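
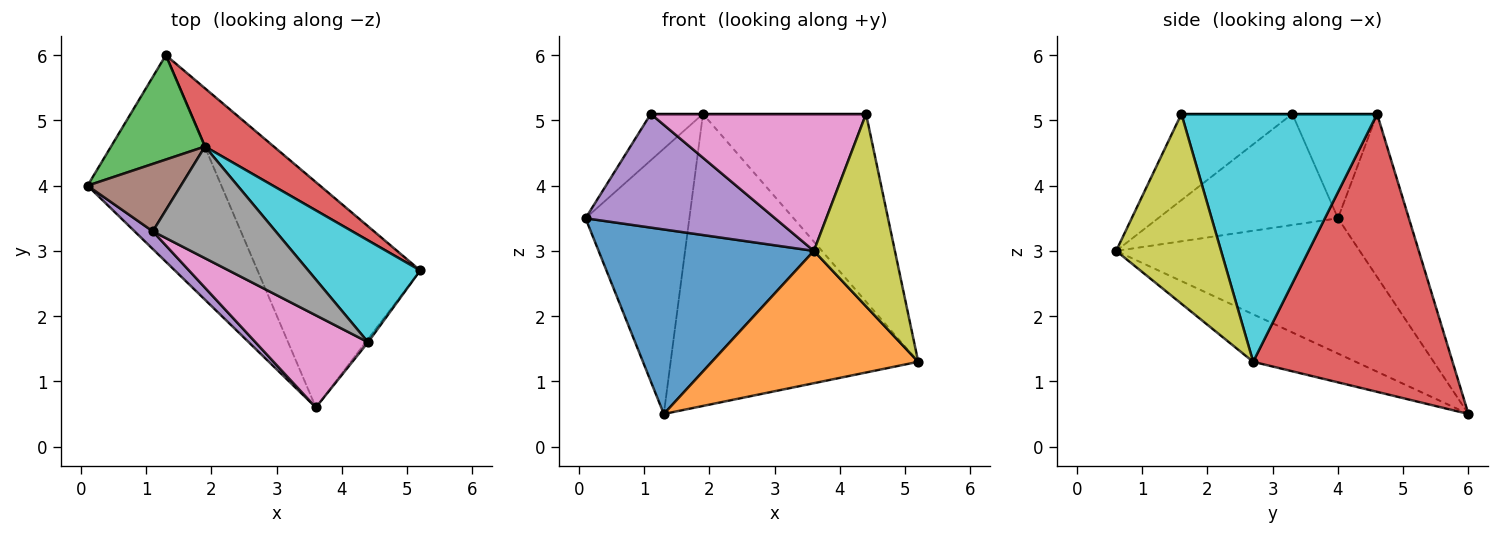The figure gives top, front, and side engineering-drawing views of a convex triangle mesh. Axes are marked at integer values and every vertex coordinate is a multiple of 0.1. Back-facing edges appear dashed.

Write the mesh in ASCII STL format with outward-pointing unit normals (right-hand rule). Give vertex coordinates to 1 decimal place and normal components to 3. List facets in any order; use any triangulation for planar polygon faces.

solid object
 facet normal -0.602 -0.532 -0.595
  outer loop
   vertex 1.3 6.0 0.5
   vertex 3.6 0.6 3.0
   vertex 0.1 4.0 3.5
  endloop
 endfacet
 facet normal -0.244 -0.491 -0.836
  outer loop
   vertex 1.3 6.0 0.5
   vertex 5.2 2.7 1.3
   vertex 3.6 0.6 3.0
  endloop
 endfacet
 facet normal -0.536 0.785 0.309
  outer loop
   vertex 1.3 6.0 0.5
   vertex 0.1 4.0 3.5
   vertex 1.9 4.6 5.1
  endloop
 endfacet
 facet normal 0.620 0.770 0.153
  outer loop
   vertex 1.3 6.0 0.5
   vertex 1.9 4.6 5.1
   vertex 5.2 2.7 1.3
  endloop
 endfacet
 facet normal -0.684 -0.721 0.112
  outer loop
   vertex 1.1 3.3 5.1
   vertex 0.1 4.0 3.5
   vertex 3.6 0.6 3.0
  endloop
 endfacet
 facet normal -0.678 0.417 0.606
  outer loop
   vertex 1.1 3.3 5.1
   vertex 1.9 4.6 5.1
   vertex 0.1 4.0 3.5
  endloop
 endfacet
 facet normal -0.393 -0.763 0.513
  outer loop
   vertex 4.4 1.6 5.1
   vertex 1.1 3.3 5.1
   vertex 3.6 0.6 3.0
  endloop
 endfacet
 facet normal 0.000 0.000 1.000
  outer loop
   vertex 4.4 1.6 5.1
   vertex 1.9 4.6 5.1
   vertex 1.1 3.3 5.1
  endloop
 endfacet
 facet normal 0.791 -0.611 -0.010
  outer loop
   vertex 4.4 1.6 5.1
   vertex 3.6 0.6 3.0
   vertex 5.2 2.7 1.3
  endloop
 endfacet
 facet normal 0.726 0.605 0.328
  outer loop
   vertex 4.4 1.6 5.1
   vertex 5.2 2.7 1.3
   vertex 1.9 4.6 5.1
  endloop
 endfacet
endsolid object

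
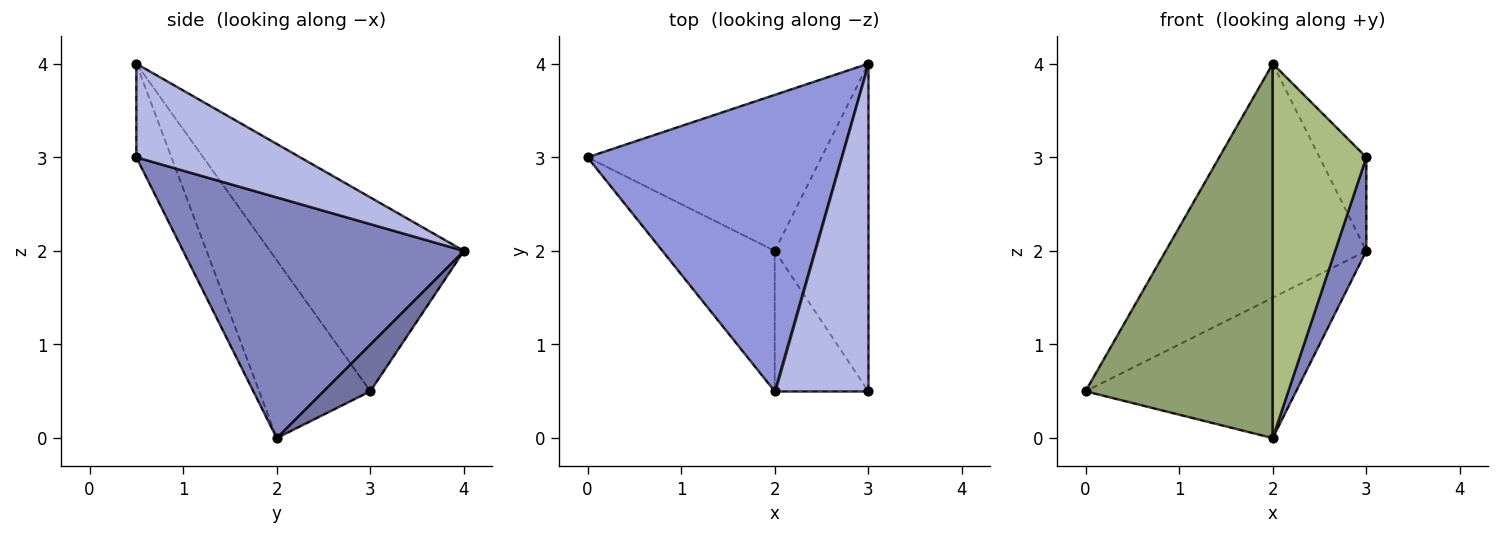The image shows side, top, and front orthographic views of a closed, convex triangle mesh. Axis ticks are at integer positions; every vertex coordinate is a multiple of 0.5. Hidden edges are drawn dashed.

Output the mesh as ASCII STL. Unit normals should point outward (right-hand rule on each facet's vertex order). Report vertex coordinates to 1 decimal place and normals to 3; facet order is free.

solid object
 facet normal 0.147 0.662 -0.735
  outer loop
   vertex 2.0 2.0 0.0
   vertex 0.0 3.0 0.5
   vertex 3.0 4.0 2.0
  endloop
 endfacet
 facet normal 0.927 -0.103 -0.361
  outer loop
   vertex 2.0 2.0 0.0
   vertex 3.0 4.0 2.0
   vertex 3.0 0.5 3.0
  endloop
 endfacet
 facet normal -0.514 0.532 0.673
  outer loop
   vertex 2.0 0.5 4.0
   vertex 3.0 4.0 2.0
   vertex 0.0 3.0 0.5
  endloop
 endfacet
 facet normal 0.693 0.198 0.693
  outer loop
   vertex 2.0 0.5 4.0
   vertex 3.0 0.5 3.0
   vertex 3.0 4.0 2.0
  endloop
 endfacet
 facet normal -0.486 -0.818 -0.307
  outer loop
   vertex 2.0 0.5 4.0
   vertex 0.0 3.0 0.5
   vertex 2.0 2.0 0.0
  endloop
 endfacet
 facet normal -0.331 -0.883 -0.331
  outer loop
   vertex 2.0 0.5 4.0
   vertex 2.0 2.0 0.0
   vertex 3.0 0.5 3.0
  endloop
 endfacet
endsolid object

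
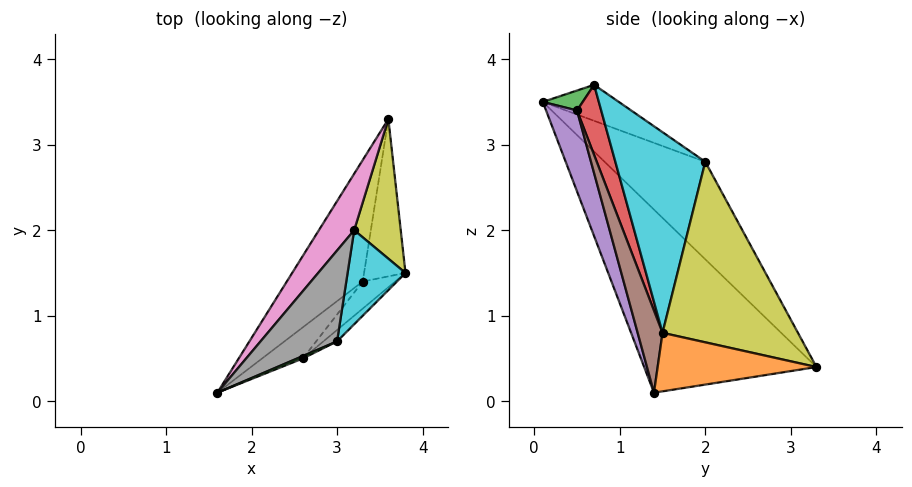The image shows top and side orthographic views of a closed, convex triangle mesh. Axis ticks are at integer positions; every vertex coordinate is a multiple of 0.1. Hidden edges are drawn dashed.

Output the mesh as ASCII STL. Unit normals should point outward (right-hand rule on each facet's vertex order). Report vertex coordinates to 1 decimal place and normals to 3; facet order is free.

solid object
 facet normal -0.905 0.202 -0.375
  outer loop
   vertex 3.3 1.4 0.1
   vertex 1.6 0.1 3.5
   vertex 3.6 3.3 0.4
  endloop
 endfacet
 facet normal 0.816 -0.038 -0.577
  outer loop
   vertex 3.3 1.4 0.1
   vertex 3.6 3.3 0.4
   vertex 3.8 1.5 0.8
  endloop
 endfacet
 facet normal 0.379 -0.919 0.108
  outer loop
   vertex 2.6 0.5 3.4
   vertex 3.0 0.7 3.7
   vertex 1.6 0.1 3.5
  endloop
 endfacet
 facet normal 0.503 -0.859 -0.098
  outer loop
   vertex 2.6 0.5 3.4
   vertex 3.8 1.5 0.8
   vertex 3.0 0.7 3.7
  endloop
 endfacet
 facet normal 0.350 -0.920 -0.177
  outer loop
   vertex 2.6 0.5 3.4
   vertex 1.6 0.1 3.5
   vertex 3.3 1.4 0.1
  endloop
 endfacet
 facet normal 0.404 -0.901 -0.160
  outer loop
   vertex 2.6 0.5 3.4
   vertex 3.3 1.4 0.1
   vertex 3.8 1.5 0.8
  endloop
 endfacet
 facet normal -0.693 0.676 0.251
  outer loop
   vertex 3.2 2.0 2.8
   vertex 3.6 3.3 0.4
   vertex 1.6 0.1 3.5
  endloop
 endfacet
 facet normal -0.350 0.569 0.744
  outer loop
   vertex 3.2 2.0 2.8
   vertex 1.6 0.1 3.5
   vertex 3.0 0.7 3.7
  endloop
 endfacet
 facet normal 0.956 0.161 0.246
  outer loop
   vertex 3.2 2.0 2.8
   vertex 3.8 1.5 0.8
   vertex 3.6 3.3 0.4
  endloop
 endfacet
 facet normal 0.960 0.044 0.277
  outer loop
   vertex 3.2 2.0 2.8
   vertex 3.0 0.7 3.7
   vertex 3.8 1.5 0.8
  endloop
 endfacet
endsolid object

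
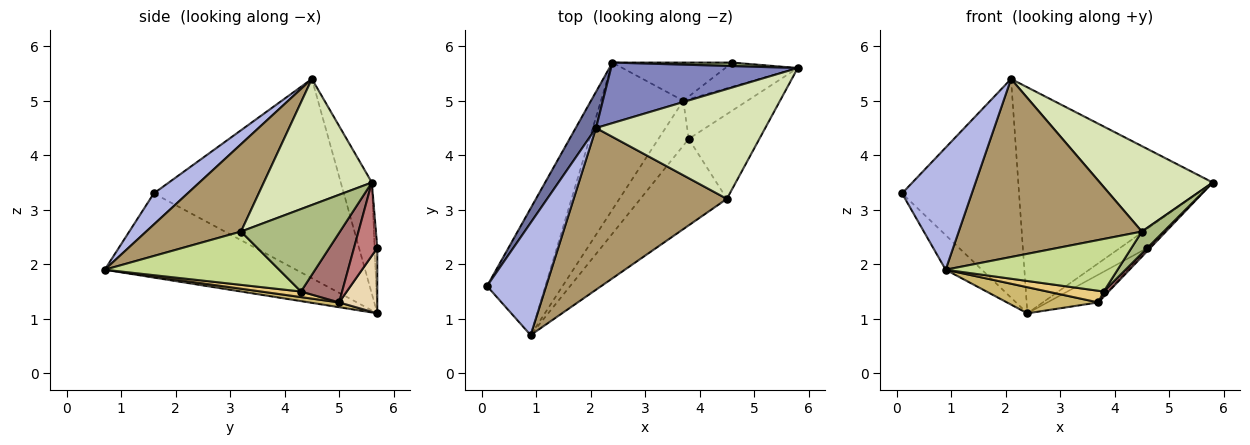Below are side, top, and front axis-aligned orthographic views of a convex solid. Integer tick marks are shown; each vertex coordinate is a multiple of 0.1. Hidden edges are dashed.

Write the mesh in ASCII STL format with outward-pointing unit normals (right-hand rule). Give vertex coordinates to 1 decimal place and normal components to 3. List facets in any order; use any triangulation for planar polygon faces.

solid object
 facet normal -0.848 0.522 0.087
  outer loop
   vertex 2.1 4.5 5.4
   vertex 2.4 5.7 1.1
   vertex 0.1 1.6 3.3
  endloop
 endfacet
 facet normal -0.152 0.955 0.256
  outer loop
   vertex 2.1 4.5 5.4
   vertex 5.8 5.6 3.5
   vertex 2.4 5.7 1.1
  endloop
 endfacet
 facet normal -0.812 0.154 -0.563
  outer loop
   vertex 0.9 0.7 1.9
   vertex 0.1 1.6 3.3
   vertex 2.4 5.7 1.1
  endloop
 endfacet
 facet normal 0.336 -0.693 0.638
  outer loop
   vertex 0.9 0.7 1.9
   vertex 2.1 4.5 5.4
   vertex 0.1 1.6 3.3
  endloop
 endfacet
 facet normal -0.098 0.979 0.179
  outer loop
   vertex 4.6 5.7 2.3
   vertex 2.4 5.7 1.1
   vertex 5.8 5.6 3.5
  endloop
 endfacet
 facet normal 0.749 -0.165 -0.642
  outer loop
   vertex 4.5 3.2 2.6
   vertex 3.8 4.3 1.5
   vertex 5.8 5.6 3.5
  endloop
 endfacet
 facet normal 0.466 -0.459 -0.756
  outer loop
   vertex 4.5 3.2 2.6
   vertex 0.9 0.7 1.9
   vertex 3.8 4.3 1.5
  endloop
 endfacet
 facet normal 0.507 -0.530 0.680
  outer loop
   vertex 4.5 3.2 2.6
   vertex 5.8 5.6 3.5
   vertex 2.1 4.5 5.4
  endloop
 endfacet
 facet normal 0.358 -0.691 0.628
  outer loop
   vertex 4.5 3.2 2.6
   vertex 2.1 4.5 5.4
   vertex 0.9 0.7 1.9
  endloop
 endfacet
 facet normal 0.057 -0.174 -0.983
  outer loop
   vertex 3.7 5.0 1.3
   vertex 0.9 0.7 1.9
   vertex 2.4 5.7 1.1
  endloop
 endfacet
 facet normal 0.175 -0.247 -0.953
  outer loop
   vertex 3.7 5.0 1.3
   vertex 3.8 4.3 1.5
   vertex 0.9 0.7 1.9
  endloop
 endfacet
 facet normal 0.404 0.538 -0.740
  outer loop
   vertex 3.7 5.0 1.3
   vertex 2.4 5.7 1.1
   vertex 4.6 5.7 2.3
  endloop
 endfacet
 facet normal 0.732 -0.088 -0.675
  outer loop
   vertex 3.7 5.0 1.3
   vertex 5.8 5.6 3.5
   vertex 3.8 4.3 1.5
  endloop
 endfacet
 facet normal 0.708 0.090 -0.700
  outer loop
   vertex 3.7 5.0 1.3
   vertex 4.6 5.7 2.3
   vertex 5.8 5.6 3.5
  endloop
 endfacet
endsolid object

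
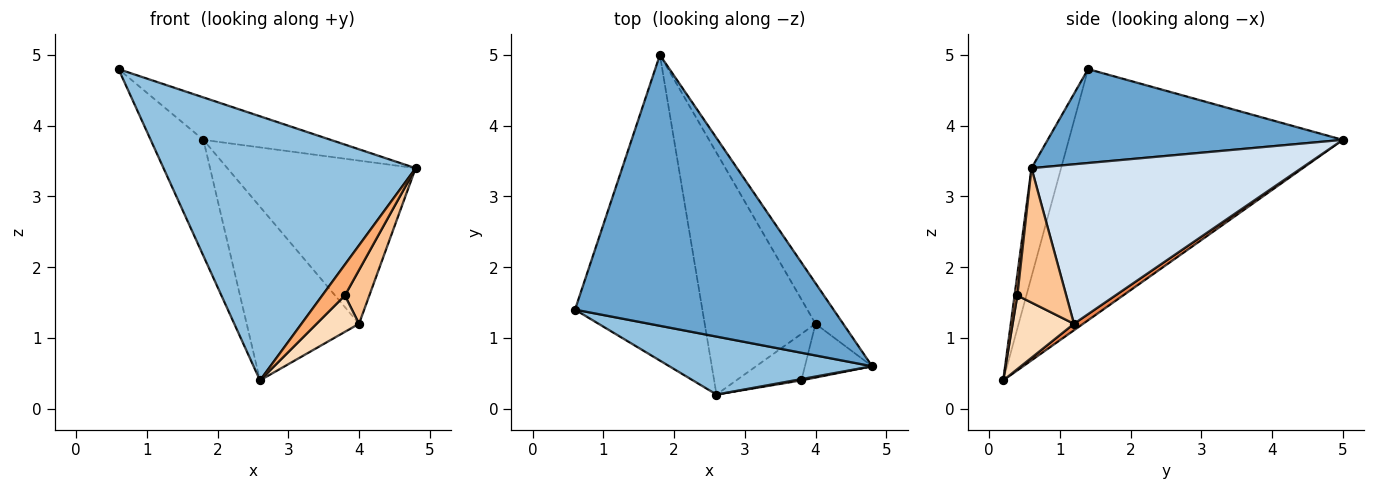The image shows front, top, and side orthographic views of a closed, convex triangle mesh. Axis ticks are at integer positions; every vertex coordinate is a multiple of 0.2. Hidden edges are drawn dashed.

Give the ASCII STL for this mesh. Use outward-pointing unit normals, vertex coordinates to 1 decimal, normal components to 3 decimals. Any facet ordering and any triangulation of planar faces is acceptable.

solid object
 facet normal 0.338 0.146 0.930
  outer loop
   vertex 1.8 5.0 3.8
   vertex 0.6 1.4 4.8
   vertex 4.8 0.6 3.4
  endloop
 endfacet
 facet normal -0.114 -0.970 0.213
  outer loop
   vertex 2.6 0.2 0.4
   vertex 4.8 0.6 3.4
   vertex 0.6 1.4 4.8
  endloop
 endfacet
 facet normal -0.879 0.169 -0.446
  outer loop
   vertex 2.6 0.2 0.4
   vertex 0.6 1.4 4.8
   vertex 1.8 5.0 3.8
  endloop
 endfacet
 facet normal 0.812 0.566 -0.141
  outer loop
   vertex 4.0 1.2 1.2
   vertex 1.8 5.0 3.8
   vertex 4.8 0.6 3.4
  endloop
 endfacet
 facet normal 0.047 0.583 -0.811
  outer loop
   vertex 4.0 1.2 1.2
   vertex 2.6 0.2 0.4
   vertex 1.8 5.0 3.8
  endloop
 endfacet
 facet normal 0.124 -0.991 0.041
  outer loop
   vertex 3.8 0.4 1.6
   vertex 4.8 0.6 3.4
   vertex 2.6 0.2 0.4
  endloop
 endfacet
 facet normal 0.816 -0.408 -0.408
  outer loop
   vertex 3.8 0.4 1.6
   vertex 4.0 1.2 1.2
   vertex 4.8 0.6 3.4
  endloop
 endfacet
 facet normal 0.665 -0.460 -0.588
  outer loop
   vertex 3.8 0.4 1.6
   vertex 2.6 0.2 0.4
   vertex 4.0 1.2 1.2
  endloop
 endfacet
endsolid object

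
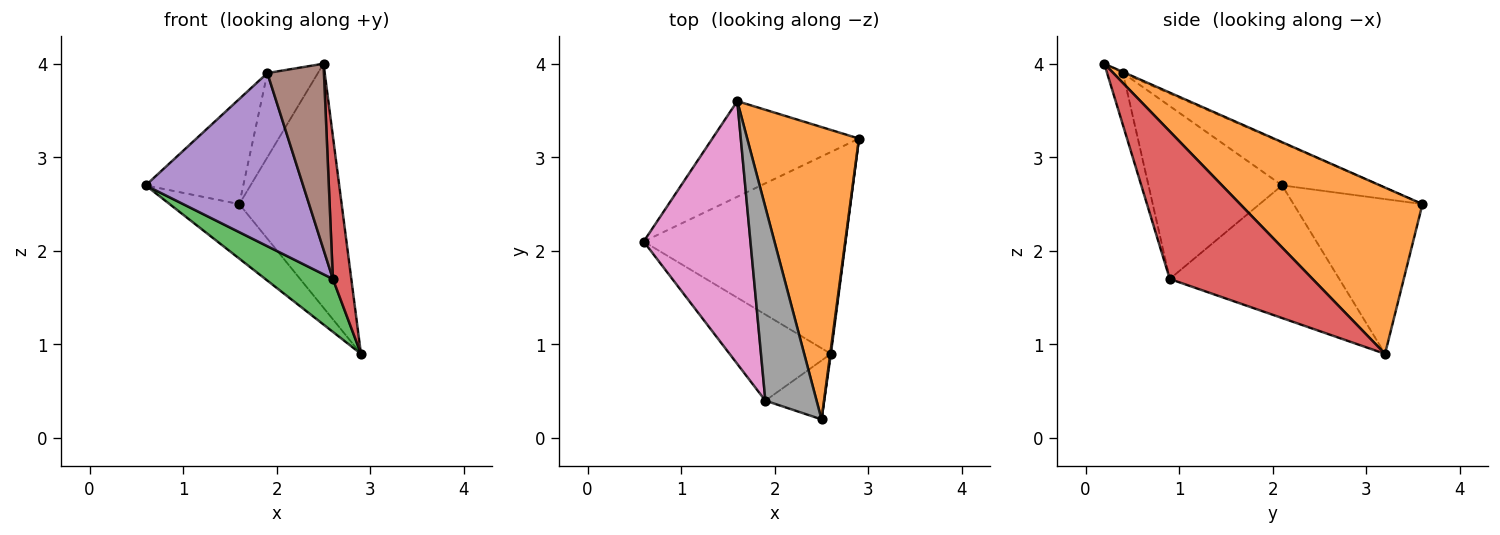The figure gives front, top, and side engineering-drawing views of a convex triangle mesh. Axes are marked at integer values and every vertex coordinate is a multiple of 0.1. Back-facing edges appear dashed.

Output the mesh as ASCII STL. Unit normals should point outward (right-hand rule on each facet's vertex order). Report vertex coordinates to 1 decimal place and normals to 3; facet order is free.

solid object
 facet normal -0.676 0.365 -0.640
  outer loop
   vertex 1.6 3.6 2.5
   vertex 2.9 3.2 0.9
   vertex 0.6 2.1 2.7
  endloop
 endfacet
 facet normal 0.752 0.422 0.506
  outer loop
   vertex 1.6 3.6 2.5
   vertex 2.5 0.2 4.0
   vertex 2.9 3.2 0.9
  endloop
 endfacet
 facet normal -0.537 -0.214 -0.816
  outer loop
   vertex 2.6 0.9 1.7
   vertex 0.6 2.1 2.7
   vertex 2.9 3.2 0.9
  endloop
 endfacet
 facet normal 0.992 -0.128 0.004
  outer loop
   vertex 2.6 0.9 1.7
   vertex 2.9 3.2 0.9
   vertex 2.5 0.2 4.0
  endloop
 endfacet
 facet normal -0.605 -0.713 -0.355
  outer loop
   vertex 1.9 0.4 3.9
   vertex 0.6 2.1 2.7
   vertex 2.6 0.9 1.7
  endloop
 endfacet
 facet normal -0.258 -0.921 -0.292
  outer loop
   vertex 1.9 0.4 3.9
   vertex 2.6 0.9 1.7
   vertex 2.5 0.2 4.0
  endloop
 endfacet
 facet normal -0.348 0.348 0.870
  outer loop
   vertex 1.9 0.4 3.9
   vertex 1.6 3.6 2.5
   vertex 0.6 2.1 2.7
  endloop
 endfacet
 facet normal -0.020 0.399 0.917
  outer loop
   vertex 1.9 0.4 3.9
   vertex 2.5 0.2 4.0
   vertex 1.6 3.6 2.5
  endloop
 endfacet
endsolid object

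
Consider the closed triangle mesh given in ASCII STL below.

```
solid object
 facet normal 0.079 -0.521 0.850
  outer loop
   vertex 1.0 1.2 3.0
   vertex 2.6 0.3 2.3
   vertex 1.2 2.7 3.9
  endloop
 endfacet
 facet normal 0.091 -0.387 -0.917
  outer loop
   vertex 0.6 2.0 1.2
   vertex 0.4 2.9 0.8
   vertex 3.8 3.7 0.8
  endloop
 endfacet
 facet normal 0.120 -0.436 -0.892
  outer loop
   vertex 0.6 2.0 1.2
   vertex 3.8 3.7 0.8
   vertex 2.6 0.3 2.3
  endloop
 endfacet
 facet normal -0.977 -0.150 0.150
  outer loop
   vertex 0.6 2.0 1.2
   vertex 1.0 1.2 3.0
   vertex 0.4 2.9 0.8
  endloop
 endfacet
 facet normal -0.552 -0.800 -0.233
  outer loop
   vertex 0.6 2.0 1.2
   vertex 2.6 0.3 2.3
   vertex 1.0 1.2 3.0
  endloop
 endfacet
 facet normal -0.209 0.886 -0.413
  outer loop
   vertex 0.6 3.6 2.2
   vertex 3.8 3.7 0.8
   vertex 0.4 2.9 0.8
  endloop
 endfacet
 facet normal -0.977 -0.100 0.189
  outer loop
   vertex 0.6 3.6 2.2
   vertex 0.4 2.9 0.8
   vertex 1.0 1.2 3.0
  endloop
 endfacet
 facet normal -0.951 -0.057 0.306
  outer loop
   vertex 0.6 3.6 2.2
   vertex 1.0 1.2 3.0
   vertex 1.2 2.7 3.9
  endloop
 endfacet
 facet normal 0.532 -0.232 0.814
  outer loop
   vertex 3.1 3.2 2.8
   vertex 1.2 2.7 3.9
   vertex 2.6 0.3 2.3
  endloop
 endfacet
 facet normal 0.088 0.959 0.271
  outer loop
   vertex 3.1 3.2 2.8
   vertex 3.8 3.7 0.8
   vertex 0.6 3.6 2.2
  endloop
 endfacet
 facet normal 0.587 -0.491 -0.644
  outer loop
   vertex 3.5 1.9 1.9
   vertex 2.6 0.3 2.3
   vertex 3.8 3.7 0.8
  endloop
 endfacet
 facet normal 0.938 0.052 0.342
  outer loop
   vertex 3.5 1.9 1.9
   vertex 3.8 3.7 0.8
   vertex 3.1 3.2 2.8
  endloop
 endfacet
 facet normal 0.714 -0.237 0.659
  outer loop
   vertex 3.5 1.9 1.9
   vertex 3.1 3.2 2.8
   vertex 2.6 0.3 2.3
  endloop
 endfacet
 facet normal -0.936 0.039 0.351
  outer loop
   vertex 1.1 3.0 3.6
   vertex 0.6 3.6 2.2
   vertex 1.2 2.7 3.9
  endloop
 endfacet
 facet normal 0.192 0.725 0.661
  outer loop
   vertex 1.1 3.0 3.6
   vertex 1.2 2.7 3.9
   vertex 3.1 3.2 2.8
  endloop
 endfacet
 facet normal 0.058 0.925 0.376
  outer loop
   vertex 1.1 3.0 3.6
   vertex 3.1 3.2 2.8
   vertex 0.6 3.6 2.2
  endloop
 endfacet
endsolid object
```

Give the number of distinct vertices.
10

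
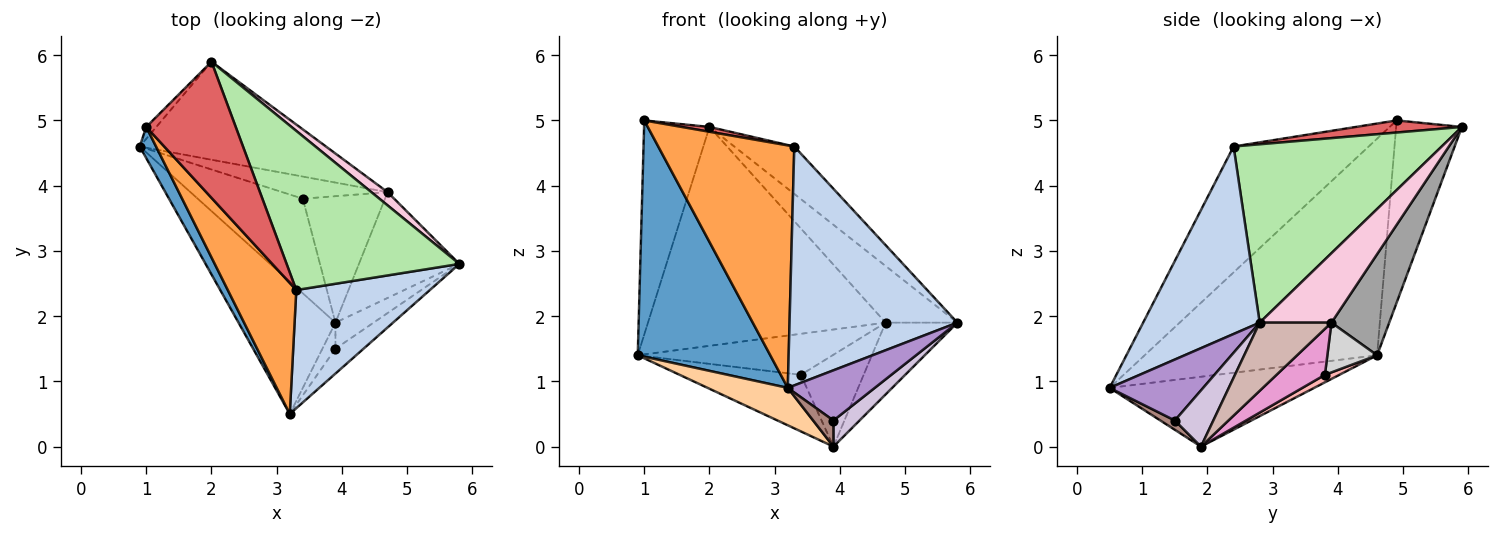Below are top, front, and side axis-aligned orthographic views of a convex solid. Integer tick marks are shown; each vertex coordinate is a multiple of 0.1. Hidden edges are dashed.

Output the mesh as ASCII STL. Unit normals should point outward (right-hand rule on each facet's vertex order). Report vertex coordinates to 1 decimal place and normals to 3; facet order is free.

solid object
 facet normal -0.867 -0.494 0.065
  outer loop
   vertex 1.0 4.9 5.0
   vertex 0.9 4.6 1.4
   vertex 3.2 0.5 0.9
  endloop
 endfacet
 facet normal 0.528 -0.761 0.376
  outer loop
   vertex 3.3 2.4 4.6
   vertex 3.2 0.5 0.9
   vertex 5.8 2.8 1.9
  endloop
 endfacet
 facet normal -0.658 -0.663 0.358
  outer loop
   vertex 3.3 2.4 4.6
   vertex 1.0 4.9 5.0
   vertex 3.2 0.5 0.9
  endloop
 endfacet
 facet normal -0.570 -0.223 -0.791
  outer loop
   vertex 3.9 1.9 0.0
   vertex 3.2 0.5 0.9
   vertex 0.9 4.6 1.4
  endloop
 endfacet
 facet normal -0.709 0.705 -0.039
  outer loop
   vertex 2.0 5.9 4.9
   vertex 0.9 4.6 1.4
   vertex 1.0 4.9 5.0
  endloop
 endfacet
 facet normal 0.703 0.203 0.681
  outer loop
   vertex 2.0 5.9 4.9
   vertex 3.3 2.4 4.6
   vertex 5.8 2.8 1.9
  endloop
 endfacet
 facet normal 0.134 -0.035 0.990
  outer loop
   vertex 2.0 5.9 4.9
   vertex 1.0 4.9 5.0
   vertex 3.3 2.4 4.6
  endloop
 endfacet
 facet normal 0.061 0.512 -0.857
  outer loop
   vertex 3.4 3.8 1.1
   vertex 3.9 1.9 0.0
   vertex 0.9 4.6 1.4
  endloop
 endfacet
 facet normal 0.694 -0.645 -0.319
  outer loop
   vertex 3.9 1.5 0.4
   vertex 5.8 2.8 1.9
   vertex 3.2 0.5 0.9
  endloop
 endfacet
 facet normal 0.722 -0.490 -0.490
  outer loop
   vertex 3.9 1.5 0.4
   vertex 3.9 1.9 0.0
   vertex 5.8 2.8 1.9
  endloop
 endfacet
 facet normal 0.451 -0.631 -0.631
  outer loop
   vertex 3.9 1.5 0.4
   vertex 3.2 0.5 0.9
   vertex 3.9 1.9 0.0
  endloop
 endfacet
 facet normal 0.490 0.490 -0.722
  outer loop
   vertex 4.7 3.9 1.9
   vertex 5.8 2.8 1.9
   vertex 3.9 1.9 0.0
  endloop
 endfacet
 facet normal 0.412 0.535 -0.737
  outer loop
   vertex 4.7 3.9 1.9
   vertex 3.9 1.9 0.0
   vertex 3.4 3.8 1.1
  endloop
 endfacet
 facet normal 0.698 0.698 0.163
  outer loop
   vertex 4.7 3.9 1.9
   vertex 2.0 5.9 4.9
   vertex 5.8 2.8 1.9
  endloop
 endfacet
 facet normal 0.217 0.891 -0.399
  outer loop
   vertex 4.7 3.9 1.9
   vertex 0.9 4.6 1.4
   vertex 2.0 5.9 4.9
  endloop
 endfacet
 facet normal 0.219 0.859 -0.463
  outer loop
   vertex 4.7 3.9 1.9
   vertex 3.4 3.8 1.1
   vertex 0.9 4.6 1.4
  endloop
 endfacet
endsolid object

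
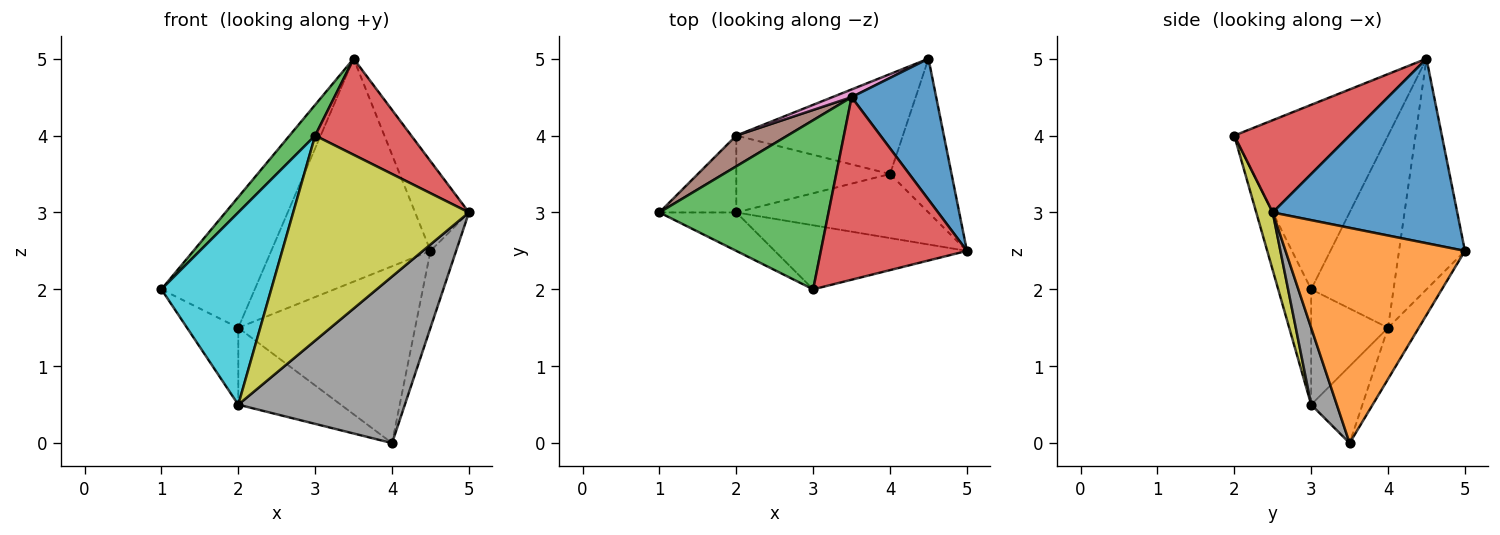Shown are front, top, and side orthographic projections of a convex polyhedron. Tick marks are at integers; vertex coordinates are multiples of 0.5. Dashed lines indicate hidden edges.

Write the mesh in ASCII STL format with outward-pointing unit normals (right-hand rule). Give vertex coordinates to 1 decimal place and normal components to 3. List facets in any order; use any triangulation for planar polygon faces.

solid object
 facet normal 0.879 0.256 0.403
  outer loop
   vertex 3.5 4.5 5.0
   vertex 5.0 2.5 3.0
   vertex 4.5 5.0 2.5
  endloop
 endfacet
 facet normal 0.953 0.136 -0.272
  outer loop
   vertex 4.0 3.5 0.0
   vertex 4.5 5.0 2.5
   vertex 5.0 2.5 3.0
  endloop
 endfacet
 facet normal -0.732 -0.122 0.671
  outer loop
   vertex 3.0 2.0 4.0
   vertex 3.5 4.5 5.0
   vertex 1.0 3.0 2.0
  endloop
 endfacet
 facet normal 0.488 -0.407 0.772
  outer loop
   vertex 3.0 2.0 4.0
   vertex 5.0 2.5 3.0
   vertex 3.5 4.5 5.0
  endloop
 endfacet
 facet normal -0.150 0.861 -0.487
  outer loop
   vertex 2.0 4.0 1.5
   vertex 4.5 5.0 2.5
   vertex 4.0 3.5 0.0
  endloop
 endfacet
 facet normal -0.652 0.738 0.174
  outer loop
   vertex 2.0 4.0 1.5
   vertex 1.0 3.0 2.0
   vertex 3.5 4.5 5.0
  endloop
 endfacet
 facet normal -0.382 0.924 0.032
  outer loop
   vertex 2.0 4.0 1.5
   vertex 3.5 4.5 5.0
   vertex 4.5 5.0 2.5
  endloop
 endfacet
 facet normal 0.142 -0.924 -0.355
  outer loop
   vertex 2.0 3.0 0.5
   vertex 4.0 3.5 0.0
   vertex 5.0 2.5 3.0
  endloop
 endfacet
 facet normal 0.089 -0.951 -0.297
  outer loop
   vertex 2.0 3.0 0.5
   vertex 5.0 2.5 3.0
   vertex 3.0 2.0 4.0
  endloop
 endfacet
 facet normal -0.282 -0.941 -0.188
  outer loop
   vertex 2.0 3.0 0.5
   vertex 3.0 2.0 4.0
   vertex 1.0 3.0 2.0
  endloop
 endfacet
 facet normal -0.728 0.485 -0.485
  outer loop
   vertex 2.0 3.0 0.5
   vertex 1.0 3.0 2.0
   vertex 2.0 4.0 1.5
  endloop
 endfacet
 facet normal -0.333 0.667 -0.667
  outer loop
   vertex 2.0 3.0 0.5
   vertex 2.0 4.0 1.5
   vertex 4.0 3.5 0.0
  endloop
 endfacet
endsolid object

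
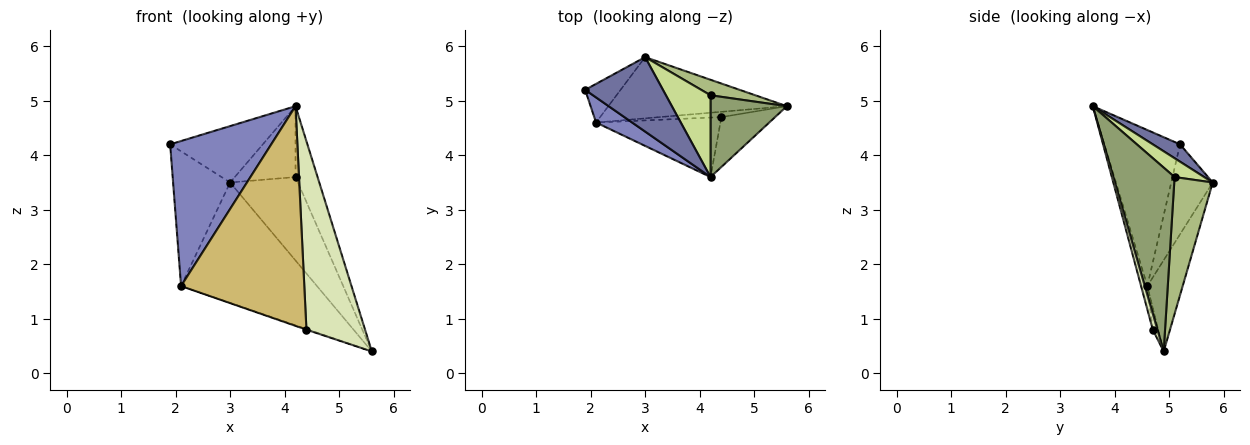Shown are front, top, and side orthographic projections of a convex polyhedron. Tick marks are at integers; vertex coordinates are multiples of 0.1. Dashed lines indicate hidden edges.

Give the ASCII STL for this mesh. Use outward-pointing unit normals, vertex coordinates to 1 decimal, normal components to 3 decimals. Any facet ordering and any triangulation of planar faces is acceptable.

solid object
 facet normal 0.175 0.595 0.785
  outer loop
   vertex 3.0 5.8 3.5
   vertex 1.9 5.2 4.2
   vertex 4.2 3.6 4.9
  endloop
 endfacet
 facet normal -0.593 -0.793 0.137
  outer loop
   vertex 2.1 4.6 1.6
   vertex 4.2 3.6 4.9
   vertex 1.9 5.2 4.2
  endloop
 endfacet
 facet normal -0.573 0.788 -0.226
  outer loop
   vertex 2.1 4.6 1.6
   vertex 1.9 5.2 4.2
   vertex 3.0 5.8 3.5
  endloop
 endfacet
 facet normal -0.226 0.868 -0.441
  outer loop
   vertex 2.1 4.6 1.6
   vertex 3.0 5.8 3.5
   vertex 5.6 4.9 0.4
  endloop
 endfacet
 facet normal 0.877 0.315 0.364
  outer loop
   vertex 4.2 5.1 3.6
   vertex 4.2 3.6 4.9
   vertex 5.6 4.9 0.4
  endloop
 endfacet
 facet normal 0.487 0.858 0.160
  outer loop
   vertex 4.2 5.1 3.6
   vertex 5.6 4.9 0.4
   vertex 3.0 5.8 3.5
  endloop
 endfacet
 facet normal 0.304 0.624 0.720
  outer loop
   vertex 4.2 5.1 3.6
   vertex 3.0 5.8 3.5
   vertex 4.2 3.6 4.9
  endloop
 endfacet
 facet normal 0.076 -0.964 -0.255
  outer loop
   vertex 4.4 4.7 0.8
   vertex 5.6 4.9 0.4
   vertex 4.2 3.6 4.9
  endloop
 endfacet
 facet normal -0.331 0.110 -0.937
  outer loop
   vertex 4.4 4.7 0.8
   vertex 2.1 4.6 1.6
   vertex 5.6 4.9 0.4
  endloop
 endfacet
 facet normal -0.049 -0.964 -0.261
  outer loop
   vertex 4.4 4.7 0.8
   vertex 4.2 3.6 4.9
   vertex 2.1 4.6 1.6
  endloop
 endfacet
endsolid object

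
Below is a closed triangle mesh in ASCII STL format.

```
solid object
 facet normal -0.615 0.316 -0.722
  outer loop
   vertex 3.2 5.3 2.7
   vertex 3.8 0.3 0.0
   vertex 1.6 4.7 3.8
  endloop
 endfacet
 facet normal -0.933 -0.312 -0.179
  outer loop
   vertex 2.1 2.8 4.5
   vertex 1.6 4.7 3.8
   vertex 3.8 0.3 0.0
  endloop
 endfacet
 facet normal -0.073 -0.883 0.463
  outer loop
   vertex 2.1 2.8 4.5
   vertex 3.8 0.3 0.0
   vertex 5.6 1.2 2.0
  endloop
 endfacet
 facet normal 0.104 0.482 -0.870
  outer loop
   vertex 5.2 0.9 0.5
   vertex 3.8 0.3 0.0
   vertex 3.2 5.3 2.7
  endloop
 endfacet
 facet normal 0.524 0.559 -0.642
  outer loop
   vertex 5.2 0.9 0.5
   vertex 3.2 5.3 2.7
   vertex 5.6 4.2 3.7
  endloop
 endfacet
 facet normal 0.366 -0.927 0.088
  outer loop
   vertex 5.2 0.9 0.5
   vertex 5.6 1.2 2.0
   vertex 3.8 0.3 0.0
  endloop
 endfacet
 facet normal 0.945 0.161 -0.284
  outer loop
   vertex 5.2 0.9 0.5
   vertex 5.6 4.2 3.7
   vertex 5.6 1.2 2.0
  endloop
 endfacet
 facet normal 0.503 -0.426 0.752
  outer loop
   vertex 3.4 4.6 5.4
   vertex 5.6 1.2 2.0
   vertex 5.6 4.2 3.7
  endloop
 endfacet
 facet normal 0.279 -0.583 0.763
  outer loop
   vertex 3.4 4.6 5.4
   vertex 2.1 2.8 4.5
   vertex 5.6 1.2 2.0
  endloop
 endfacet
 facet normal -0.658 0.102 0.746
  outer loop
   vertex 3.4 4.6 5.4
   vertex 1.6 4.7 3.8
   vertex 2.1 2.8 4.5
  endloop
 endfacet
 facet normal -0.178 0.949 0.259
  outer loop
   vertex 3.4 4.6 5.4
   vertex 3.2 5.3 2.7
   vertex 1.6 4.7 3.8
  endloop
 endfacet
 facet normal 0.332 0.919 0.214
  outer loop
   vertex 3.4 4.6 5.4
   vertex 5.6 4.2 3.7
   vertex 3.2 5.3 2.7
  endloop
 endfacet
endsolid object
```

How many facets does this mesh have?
12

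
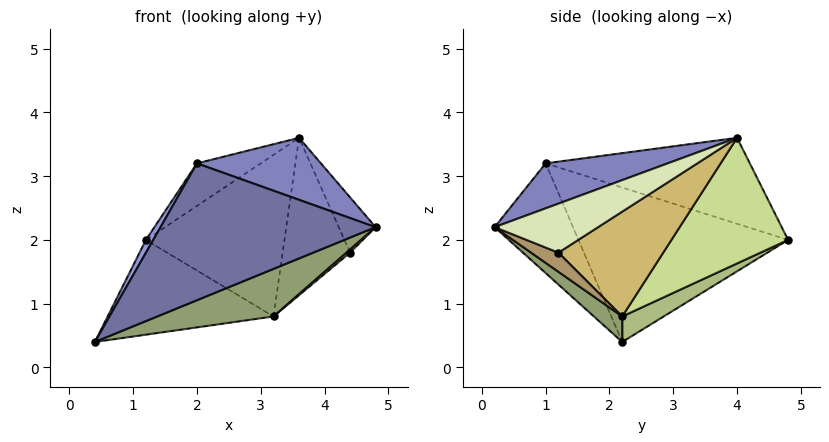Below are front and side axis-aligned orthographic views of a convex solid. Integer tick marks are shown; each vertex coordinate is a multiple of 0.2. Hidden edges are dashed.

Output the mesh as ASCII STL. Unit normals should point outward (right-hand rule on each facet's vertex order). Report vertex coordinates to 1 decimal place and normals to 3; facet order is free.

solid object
 facet normal -0.335 -0.920 -0.203
  outer loop
   vertex 2.0 1.0 3.2
   vertex 0.4 2.2 0.4
   vertex 4.8 0.2 2.2
  endloop
 endfacet
 facet normal 0.258 -0.261 0.930
  outer loop
   vertex 2.0 1.0 3.2
   vertex 4.8 0.2 2.2
   vertex 3.6 4.0 3.6
  endloop
 endfacet
 facet normal -0.873 -0.030 0.486
  outer loop
   vertex 2.0 1.0 3.2
   vertex 1.2 4.8 2.0
   vertex 0.4 2.2 0.4
  endloop
 endfacet
 facet normal -0.510 0.159 0.845
  outer loop
   vertex 2.0 1.0 3.2
   vertex 3.6 4.0 3.6
   vertex 1.2 4.8 2.0
  endloop
 endfacet
 facet normal 0.122 -0.502 -0.856
  outer loop
   vertex 3.2 2.2 0.8
   vertex 4.8 0.2 2.2
   vertex 0.4 2.2 0.4
  endloop
 endfacet
 facet normal 0.123 0.492 -0.862
  outer loop
   vertex 3.2 2.2 0.8
   vertex 0.4 2.2 0.4
   vertex 1.2 4.8 2.0
  endloop
 endfacet
 facet normal 0.556 0.661 -0.504
  outer loop
   vertex 3.2 2.2 0.8
   vertex 1.2 4.8 2.0
   vertex 3.6 4.0 3.6
  endloop
 endfacet
 facet normal 0.937 0.334 -0.103
  outer loop
   vertex 4.4 1.2 1.8
   vertex 3.6 4.0 3.6
   vertex 4.8 0.2 2.2
  endloop
 endfacet
 facet normal 0.598 -0.080 -0.797
  outer loop
   vertex 4.4 1.2 1.8
   vertex 4.8 0.2 2.2
   vertex 3.2 2.2 0.8
  endloop
 endfacet
 facet normal 0.762 0.490 -0.424
  outer loop
   vertex 4.4 1.2 1.8
   vertex 3.2 2.2 0.8
   vertex 3.6 4.0 3.6
  endloop
 endfacet
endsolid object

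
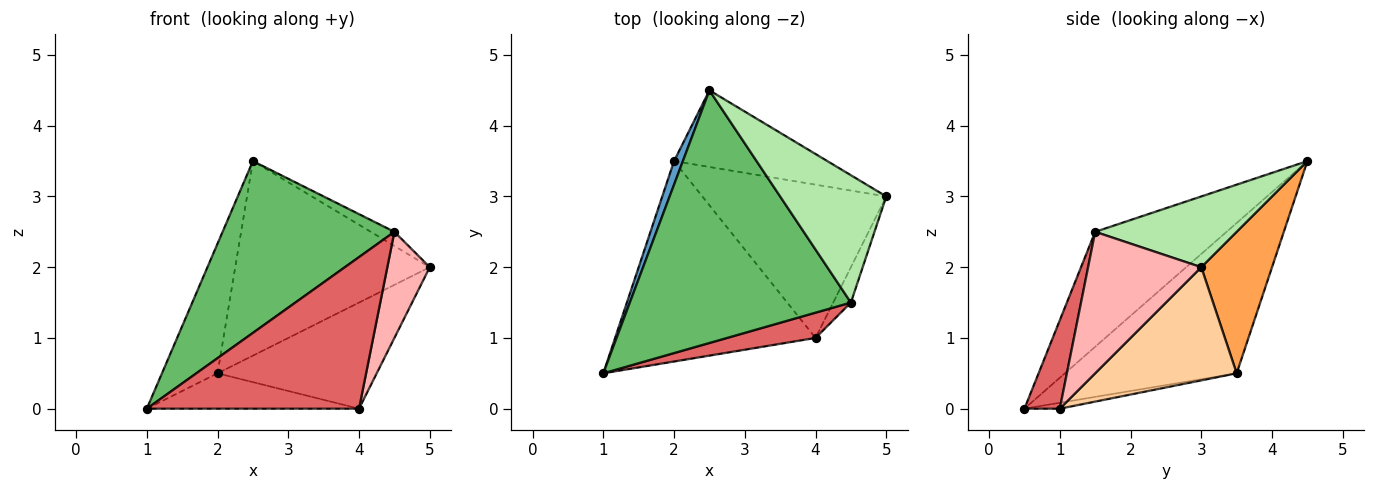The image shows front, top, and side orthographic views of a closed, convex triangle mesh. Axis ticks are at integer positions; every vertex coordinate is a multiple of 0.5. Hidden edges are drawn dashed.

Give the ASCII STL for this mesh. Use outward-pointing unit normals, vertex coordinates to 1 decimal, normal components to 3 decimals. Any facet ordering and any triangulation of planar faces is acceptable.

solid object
 facet normal -0.950 0.307 0.056
  outer loop
   vertex 2.0 3.5 0.5
   vertex 1.0 0.5 0.0
   vertex 2.5 4.5 3.5
  endloop
 endfacet
 facet normal -0.029 0.174 -0.984
  outer loop
   vertex 2.0 3.5 0.5
   vertex 4.0 1.0 0.0
   vertex 1.0 0.5 0.0
  endloop
 endfacet
 facet normal 0.320 0.881 -0.347
  outer loop
   vertex 2.0 3.5 0.5
   vertex 2.5 4.5 3.5
   vertex 5.0 3.0 2.0
  endloop
 endfacet
 facet normal 0.451 0.508 -0.734
  outer loop
   vertex 2.0 3.5 0.5
   vertex 5.0 3.0 2.0
   vertex 4.0 1.0 0.0
  endloop
 endfacet
 facet normal -0.395 -0.517 0.760
  outer loop
   vertex 4.5 1.5 2.5
   vertex 2.5 4.5 3.5
   vertex 1.0 0.5 0.0
  endloop
 endfacet
 facet normal 0.552 0.092 0.829
  outer loop
   vertex 4.5 1.5 2.5
   vertex 5.0 3.0 2.0
   vertex 2.5 4.5 3.5
  endloop
 endfacet
 facet normal 0.162 -0.973 0.162
  outer loop
   vertex 4.5 1.5 2.5
   vertex 1.0 0.5 0.0
   vertex 4.0 1.0 0.0
  endloop
 endfacet
 facet normal 0.930 -0.349 -0.116
  outer loop
   vertex 4.5 1.5 2.5
   vertex 4.0 1.0 0.0
   vertex 5.0 3.0 2.0
  endloop
 endfacet
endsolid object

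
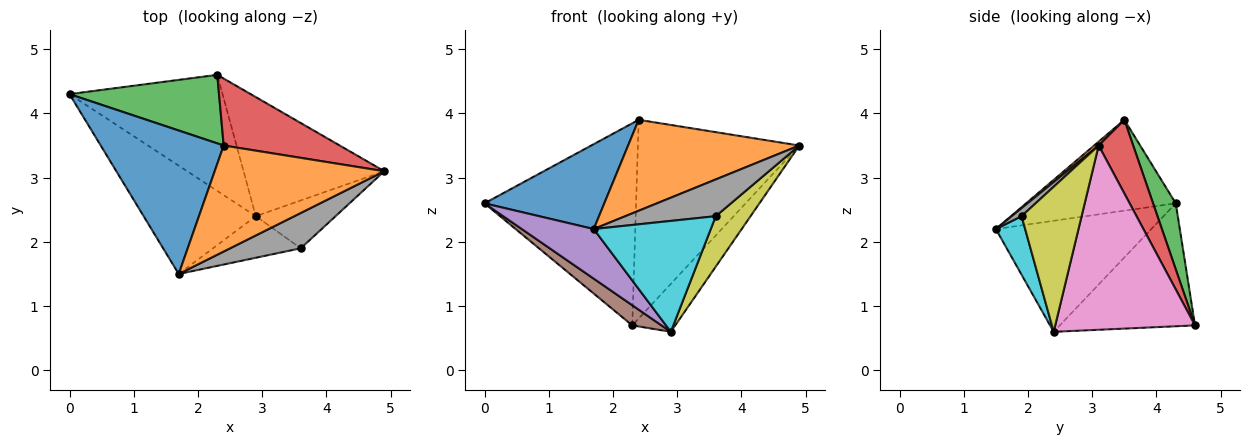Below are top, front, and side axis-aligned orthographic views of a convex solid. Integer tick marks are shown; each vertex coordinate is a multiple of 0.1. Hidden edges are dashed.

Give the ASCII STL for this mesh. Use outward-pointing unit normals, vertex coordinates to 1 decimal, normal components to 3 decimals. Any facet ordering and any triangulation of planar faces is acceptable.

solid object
 facet normal -0.537 -0.430 0.726
  outer loop
   vertex 2.4 3.5 3.9
   vertex 0.0 4.3 2.6
   vertex 1.7 1.5 2.2
  endloop
 endfacet
 facet normal 0.017 -0.651 0.759
  outer loop
   vertex 2.4 3.5 3.9
   vertex 1.7 1.5 2.2
   vertex 4.9 3.1 3.5
  endloop
 endfacet
 facet normal 0.140 0.938 0.318
  outer loop
   vertex 2.4 3.5 3.9
   vertex 2.3 4.6 0.7
   vertex 0.0 4.3 2.6
  endloop
 endfacet
 facet normal 0.199 0.929 0.313
  outer loop
   vertex 2.4 3.5 3.9
   vertex 4.9 3.1 3.5
   vertex 2.3 4.6 0.7
  endloop
 endfacet
 facet normal -0.669 -0.310 -0.676
  outer loop
   vertex 2.9 2.4 0.6
   vertex 1.7 1.5 2.2
   vertex 0.0 4.3 2.6
  endloop
 endfacet
 facet normal -0.621 -0.134 -0.773
  outer loop
   vertex 2.9 2.4 0.6
   vertex 0.0 4.3 2.6
   vertex 2.3 4.6 0.7
  endloop
 endfacet
 facet normal 0.772 0.237 -0.590
  outer loop
   vertex 2.9 2.4 0.6
   vertex 2.3 4.6 0.7
   vertex 4.9 3.1 3.5
  endloop
 endfacet
 facet normal 0.079 -0.719 0.691
  outer loop
   vertex 3.6 1.9 2.4
   vertex 4.9 3.1 3.5
   vertex 1.7 1.5 2.2
  endloop
 endfacet
 facet normal 0.781 -0.453 -0.430
  outer loop
   vertex 3.6 1.9 2.4
   vertex 2.9 2.4 0.6
   vertex 4.9 3.1 3.5
  endloop
 endfacet
 facet normal 0.228 -0.912 -0.342
  outer loop
   vertex 3.6 1.9 2.4
   vertex 1.7 1.5 2.2
   vertex 2.9 2.4 0.6
  endloop
 endfacet
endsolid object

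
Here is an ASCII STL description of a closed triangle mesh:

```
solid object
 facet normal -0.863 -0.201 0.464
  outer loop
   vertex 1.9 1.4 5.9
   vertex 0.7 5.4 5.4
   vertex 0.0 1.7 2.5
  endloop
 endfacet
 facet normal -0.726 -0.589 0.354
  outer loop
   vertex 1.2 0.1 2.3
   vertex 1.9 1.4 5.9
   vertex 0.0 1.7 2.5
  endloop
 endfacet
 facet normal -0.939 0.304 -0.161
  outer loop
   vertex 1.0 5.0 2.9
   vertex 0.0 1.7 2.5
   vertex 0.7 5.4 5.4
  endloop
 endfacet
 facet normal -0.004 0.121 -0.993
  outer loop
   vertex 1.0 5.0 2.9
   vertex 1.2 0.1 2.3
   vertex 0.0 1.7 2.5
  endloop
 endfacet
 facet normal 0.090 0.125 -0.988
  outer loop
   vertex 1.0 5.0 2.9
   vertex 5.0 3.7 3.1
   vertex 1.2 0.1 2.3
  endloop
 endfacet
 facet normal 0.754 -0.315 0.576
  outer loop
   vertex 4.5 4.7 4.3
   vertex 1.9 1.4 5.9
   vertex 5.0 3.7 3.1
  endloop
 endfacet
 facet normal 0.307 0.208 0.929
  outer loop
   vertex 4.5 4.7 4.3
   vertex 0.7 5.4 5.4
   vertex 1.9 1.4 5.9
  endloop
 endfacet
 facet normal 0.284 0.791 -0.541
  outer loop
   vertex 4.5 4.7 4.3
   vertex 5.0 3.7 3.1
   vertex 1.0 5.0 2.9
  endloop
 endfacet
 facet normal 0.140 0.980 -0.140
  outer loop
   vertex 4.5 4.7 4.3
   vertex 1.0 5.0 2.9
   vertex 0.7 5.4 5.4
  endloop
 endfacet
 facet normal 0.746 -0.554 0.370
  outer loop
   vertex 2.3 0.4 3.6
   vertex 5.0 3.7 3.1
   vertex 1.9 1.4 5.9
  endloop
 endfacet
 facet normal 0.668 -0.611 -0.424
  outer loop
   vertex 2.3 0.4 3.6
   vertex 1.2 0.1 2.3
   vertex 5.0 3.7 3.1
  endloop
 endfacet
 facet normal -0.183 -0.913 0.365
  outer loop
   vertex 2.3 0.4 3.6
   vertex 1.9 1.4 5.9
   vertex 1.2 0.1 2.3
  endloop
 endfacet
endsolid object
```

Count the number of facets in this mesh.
12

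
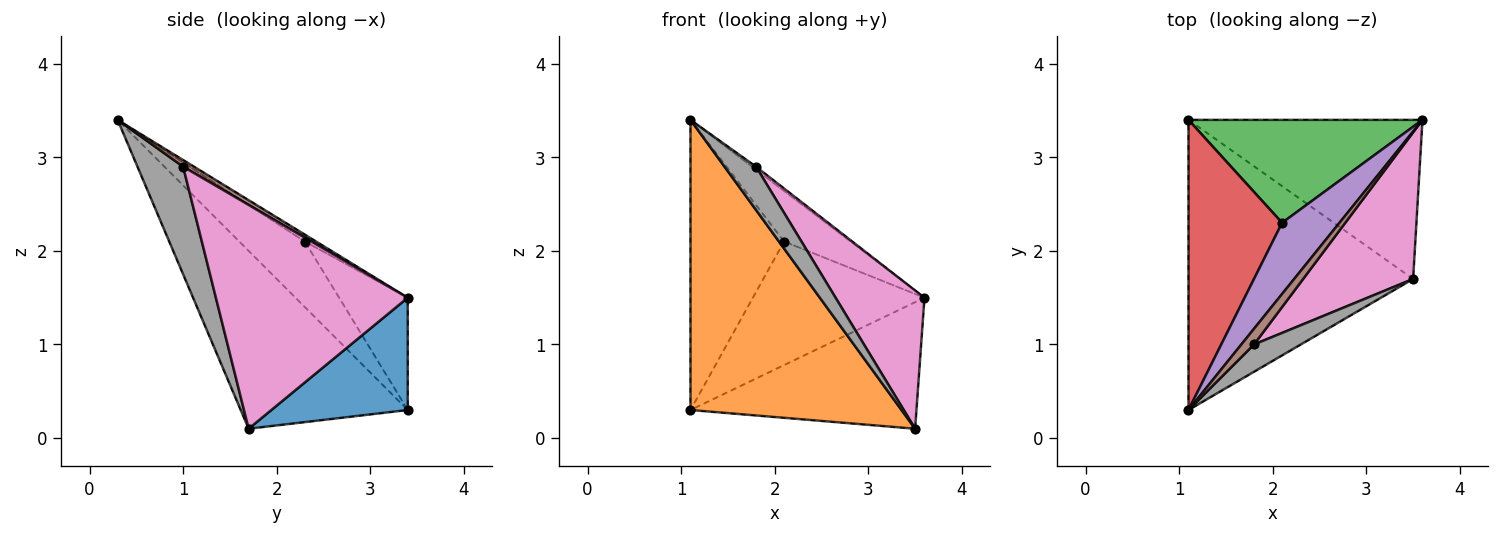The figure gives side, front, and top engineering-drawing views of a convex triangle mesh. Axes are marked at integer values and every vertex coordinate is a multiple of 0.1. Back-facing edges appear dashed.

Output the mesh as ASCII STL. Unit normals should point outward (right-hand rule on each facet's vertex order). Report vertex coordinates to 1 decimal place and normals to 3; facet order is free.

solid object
 facet normal 0.352 0.583 -0.733
  outer loop
   vertex 3.5 1.7 0.1
   vertex 1.1 3.4 0.3
   vertex 3.6 3.4 1.5
  endloop
 endfacet
 facet normal -0.488 -0.617 -0.617
  outer loop
   vertex 3.5 1.7 0.1
   vertex 1.1 0.3 3.4
   vertex 1.1 3.4 0.3
  endloop
 endfacet
 facet normal -0.294 0.734 0.612
  outer loop
   vertex 2.1 2.3 2.1
   vertex 3.6 3.4 1.5
   vertex 1.1 3.4 0.3
  endloop
 endfacet
 facet normal -0.444 0.634 0.634
  outer loop
   vertex 2.1 2.3 2.1
   vertex 1.1 3.4 0.3
   vertex 1.1 0.3 3.4
  endloop
 endfacet
 facet normal -0.098 0.576 0.811
  outer loop
   vertex 2.1 2.3 2.1
   vertex 1.1 0.3 3.4
   vertex 3.6 3.4 1.5
  endloop
 endfacet
 facet normal 0.458 0.166 0.873
  outer loop
   vertex 1.8 1.0 2.9
   vertex 3.6 3.4 1.5
   vertex 1.1 0.3 3.4
  endloop
 endfacet
 facet normal 0.829 -0.384 0.407
  outer loop
   vertex 1.8 1.0 2.9
   vertex 3.5 1.7 0.1
   vertex 3.6 3.4 1.5
  endloop
 endfacet
 facet normal 0.775 -0.534 0.337
  outer loop
   vertex 1.8 1.0 2.9
   vertex 1.1 0.3 3.4
   vertex 3.5 1.7 0.1
  endloop
 endfacet
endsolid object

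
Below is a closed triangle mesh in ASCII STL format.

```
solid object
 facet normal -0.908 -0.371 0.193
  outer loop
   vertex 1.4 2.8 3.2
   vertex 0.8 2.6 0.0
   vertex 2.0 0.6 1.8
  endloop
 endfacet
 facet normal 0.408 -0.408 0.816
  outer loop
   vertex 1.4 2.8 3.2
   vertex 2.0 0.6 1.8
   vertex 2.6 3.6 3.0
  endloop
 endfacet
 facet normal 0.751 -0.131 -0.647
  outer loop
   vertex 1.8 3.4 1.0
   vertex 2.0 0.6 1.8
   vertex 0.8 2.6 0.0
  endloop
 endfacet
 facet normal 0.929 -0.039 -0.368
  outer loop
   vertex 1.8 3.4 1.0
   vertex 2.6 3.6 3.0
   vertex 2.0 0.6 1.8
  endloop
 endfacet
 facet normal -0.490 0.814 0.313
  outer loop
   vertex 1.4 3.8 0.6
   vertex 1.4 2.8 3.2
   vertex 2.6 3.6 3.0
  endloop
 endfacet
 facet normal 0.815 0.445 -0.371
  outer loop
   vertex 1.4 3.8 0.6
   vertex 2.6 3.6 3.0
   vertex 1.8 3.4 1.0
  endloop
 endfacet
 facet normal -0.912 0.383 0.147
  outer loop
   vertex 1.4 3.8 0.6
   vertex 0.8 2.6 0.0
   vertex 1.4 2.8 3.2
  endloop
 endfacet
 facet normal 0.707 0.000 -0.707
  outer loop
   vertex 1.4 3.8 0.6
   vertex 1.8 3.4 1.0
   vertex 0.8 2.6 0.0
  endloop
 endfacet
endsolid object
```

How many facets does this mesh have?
8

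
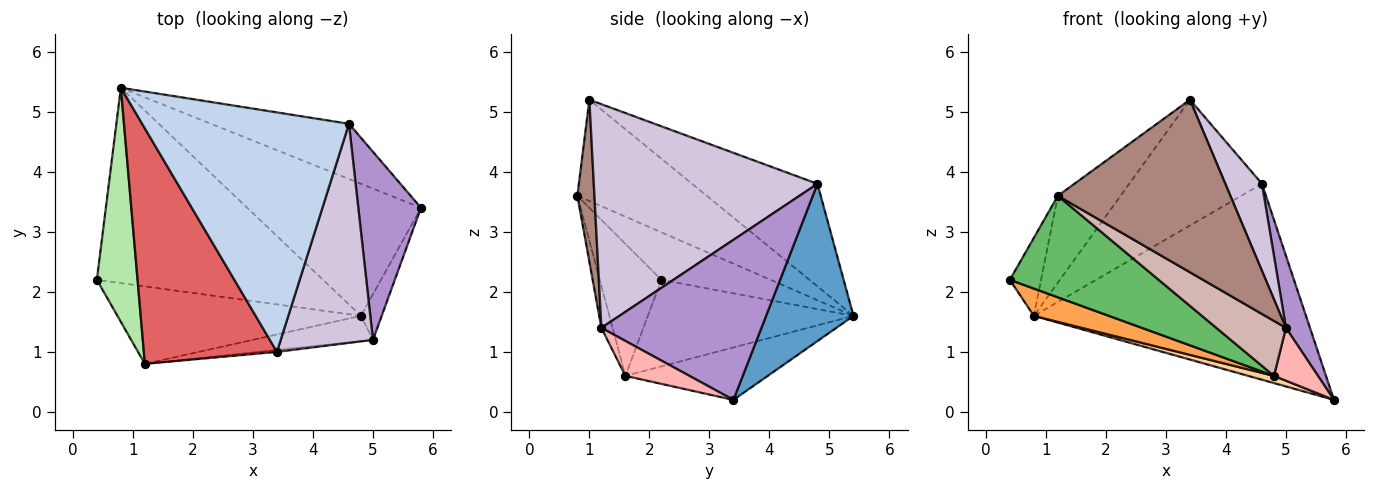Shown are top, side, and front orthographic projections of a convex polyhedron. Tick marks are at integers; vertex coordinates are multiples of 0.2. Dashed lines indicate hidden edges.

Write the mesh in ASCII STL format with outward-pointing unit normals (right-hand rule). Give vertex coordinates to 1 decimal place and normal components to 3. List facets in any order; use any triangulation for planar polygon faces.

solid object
 facet normal 0.295 0.920 -0.259
  outer loop
   vertex 4.6 4.8 3.8
   vertex 5.8 3.4 0.2
   vertex 0.8 5.4 1.6
  endloop
 endfacet
 facet normal -0.402 0.426 0.811
  outer loop
   vertex 4.6 4.8 3.8
   vertex 0.8 5.4 1.6
   vertex 3.4 1.0 5.2
  endloop
 endfacet
 facet normal -0.354 -0.129 -0.926
  outer loop
   vertex 4.8 1.6 0.6
   vertex 0.4 2.2 2.2
   vertex 0.8 5.4 1.6
  endloop
 endfacet
 facet normal -0.289 -0.052 -0.956
  outer loop
   vertex 4.8 1.6 0.6
   vertex 0.8 5.4 1.6
   vertex 5.8 3.4 0.2
  endloop
 endfacet
 facet normal -0.313 -0.755 -0.576
  outer loop
   vertex 1.2 0.8 3.6
   vertex 0.4 2.2 2.2
   vertex 4.8 1.6 0.6
  endloop
 endfacet
 facet normal -0.742 0.212 0.636
  outer loop
   vertex 1.2 0.8 3.6
   vertex 0.8 5.4 1.6
   vertex 0.4 2.2 2.2
  endloop
 endfacet
 facet normal -0.581 0.282 0.764
  outer loop
   vertex 1.2 0.8 3.6
   vertex 3.4 1.0 5.2
   vertex 0.8 5.4 1.6
  endloop
 endfacet
 facet normal 0.740 -0.509 -0.439
  outer loop
   vertex 5.0 1.2 1.4
   vertex 4.8 1.6 0.6
   vertex 5.8 3.4 0.2
  endloop
 endfacet
 facet normal 0.922 -0.138 0.361
  outer loop
   vertex 5.0 1.2 1.4
   vertex 5.8 3.4 0.2
   vertex 4.6 4.8 3.8
  endloop
 endfacet
 facet normal 0.914 -0.150 0.377
  outer loop
   vertex 5.0 1.2 1.4
   vertex 4.6 4.8 3.8
   vertex 3.4 1.0 5.2
  endloop
 endfacet
 facet normal 0.098 -0.995 -0.011
  outer loop
   vertex 5.0 1.2 1.4
   vertex 3.4 1.0 5.2
   vertex 1.2 0.8 3.6
  endloop
 endfacet
 facet normal -0.145 -0.899 -0.413
  outer loop
   vertex 5.0 1.2 1.4
   vertex 1.2 0.8 3.6
   vertex 4.8 1.6 0.6
  endloop
 endfacet
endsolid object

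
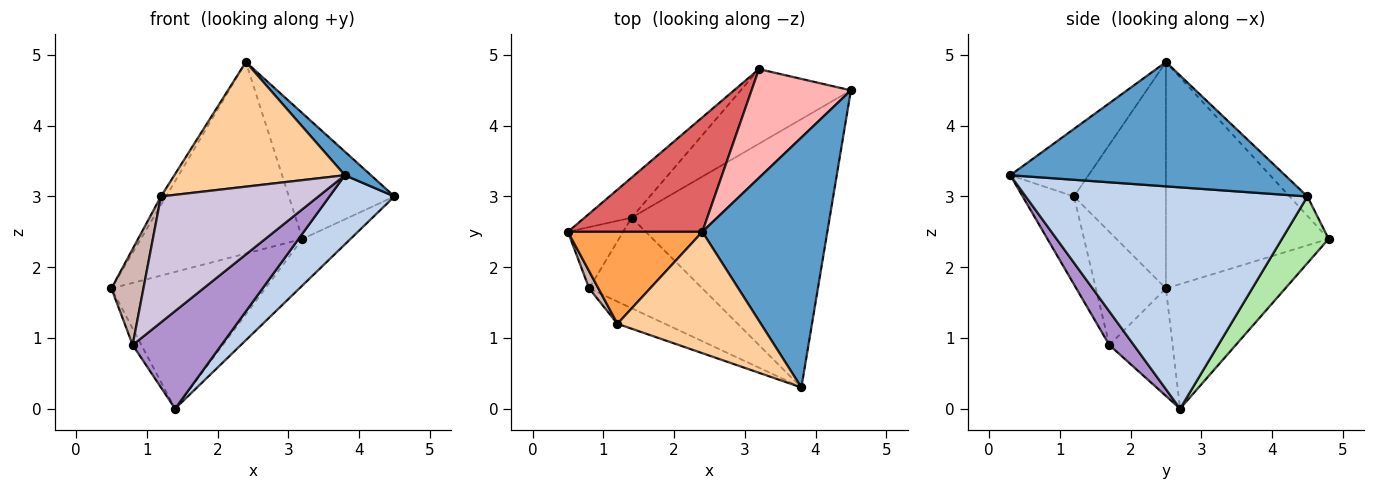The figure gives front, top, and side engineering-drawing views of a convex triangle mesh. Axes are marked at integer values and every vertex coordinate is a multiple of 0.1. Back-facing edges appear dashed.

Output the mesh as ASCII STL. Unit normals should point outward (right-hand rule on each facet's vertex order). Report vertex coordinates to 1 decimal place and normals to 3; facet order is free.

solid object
 facet normal 0.704 -0.067 0.707
  outer loop
   vertex 2.4 2.5 4.9
   vertex 3.8 0.3 3.3
   vertex 4.5 4.5 3.0
  endloop
 endfacet
 facet normal 0.734 -0.169 -0.657
  outer loop
   vertex 1.4 2.7 0.0
   vertex 4.5 4.5 3.0
   vertex 3.8 0.3 3.3
  endloop
 endfacet
 facet normal -0.859 0.047 0.510
  outer loop
   vertex 1.2 1.2 3.0
   vertex 2.4 2.5 4.9
   vertex 0.5 2.5 1.7
  endloop
 endfacet
 facet normal -0.312 -0.681 0.663
  outer loop
   vertex 1.2 1.2 3.0
   vertex 3.8 0.3 3.3
   vertex 2.4 2.5 4.9
  endloop
 endfacet
 facet normal -0.597 0.770 -0.226
  outer loop
   vertex 3.2 4.8 2.4
   vertex 1.4 2.7 0.0
   vertex 0.5 2.5 1.7
  endloop
 endfacet
 facet normal 0.457 0.471 -0.755
  outer loop
   vertex 3.2 4.8 2.4
   vertex 4.5 4.5 3.0
   vertex 1.4 2.7 0.0
  endloop
 endfacet
 facet normal -0.654 0.649 0.388
  outer loop
   vertex 3.2 4.8 2.4
   vertex 0.5 2.5 1.7
   vertex 2.4 2.5 4.9
  endloop
 endfacet
 facet normal -0.127 0.750 0.649
  outer loop
   vertex 3.2 4.8 2.4
   vertex 2.4 2.5 4.9
   vertex 4.5 4.5 3.0
  endloop
 endfacet
 facet normal 0.198 -0.719 -0.667
  outer loop
   vertex 0.8 1.7 0.9
   vertex 1.4 2.7 0.0
   vertex 3.8 0.3 3.3
  endloop
 endfacet
 facet normal -0.306 -0.938 -0.165
  outer loop
   vertex 0.8 1.7 0.9
   vertex 3.8 0.3 3.3
   vertex 1.2 1.2 3.0
  endloop
 endfacet
 facet normal -0.883 0.122 -0.453
  outer loop
   vertex 0.8 1.7 0.9
   vertex 0.5 2.5 1.7
   vertex 1.4 2.7 0.0
  endloop
 endfacet
 facet normal -0.907 -0.414 0.074
  outer loop
   vertex 0.8 1.7 0.9
   vertex 1.2 1.2 3.0
   vertex 0.5 2.5 1.7
  endloop
 endfacet
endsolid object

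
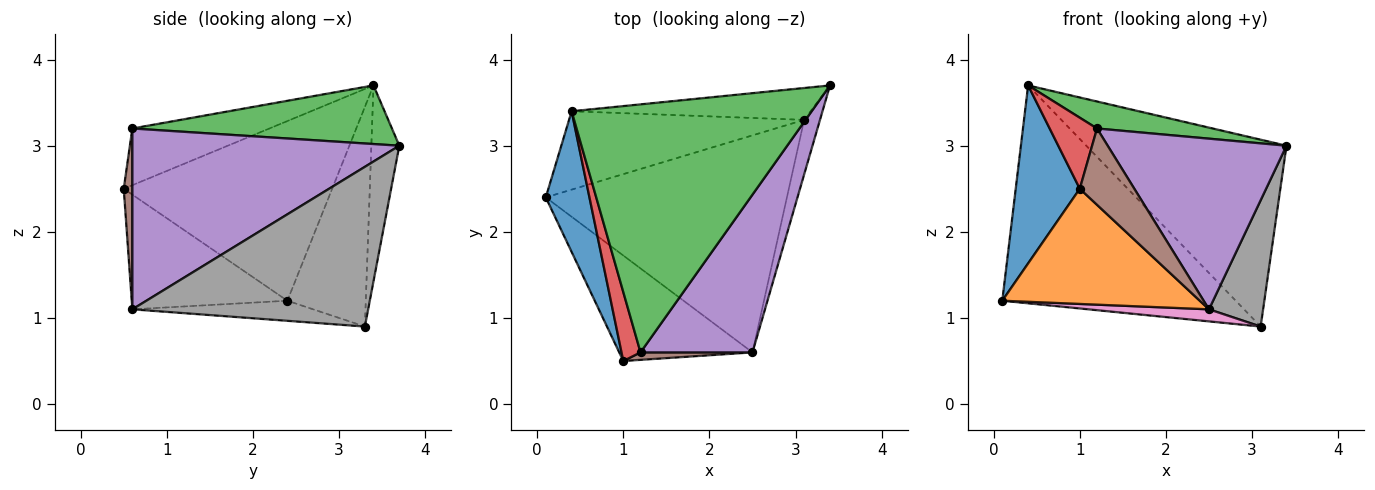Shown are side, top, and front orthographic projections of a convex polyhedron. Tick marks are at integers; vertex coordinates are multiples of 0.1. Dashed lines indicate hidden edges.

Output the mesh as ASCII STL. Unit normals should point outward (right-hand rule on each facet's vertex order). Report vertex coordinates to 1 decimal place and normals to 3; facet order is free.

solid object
 facet normal -0.931 -0.286 0.226
  outer loop
   vertex 0.4 3.4 3.7
   vertex 0.1 2.4 1.2
   vertex 1.0 0.5 2.5
  endloop
 endfacet
 facet normal -0.503 -0.638 -0.584
  outer loop
   vertex 2.5 0.6 1.1
   vertex 1.0 0.5 2.5
   vertex 0.1 2.4 1.2
  endloop
 endfacet
 facet normal 0.236 -0.105 0.966
  outer loop
   vertex 1.2 0.6 3.2
   vertex 3.4 3.7 3.0
   vertex 0.4 3.4 3.7
  endloop
 endfacet
 facet normal -0.901 -0.311 0.302
  outer loop
   vertex 1.2 0.6 3.2
   vertex 0.4 3.4 3.7
   vertex 1.0 0.5 2.5
  endloop
 endfacet
 facet normal 0.739 -0.495 0.457
  outer loop
   vertex 1.2 0.6 3.2
   vertex 2.5 0.6 1.1
   vertex 3.4 3.7 3.0
  endloop
 endfacet
 facet normal 0.155 -0.983 0.096
  outer loop
   vertex 1.2 0.6 3.2
   vertex 1.0 0.5 2.5
   vertex 2.5 0.6 1.1
  endloop
 endfacet
 facet normal -0.083 -0.055 -0.995
  outer loop
   vertex 3.1 3.3 0.9
   vertex 2.5 0.6 1.1
   vertex 0.1 2.4 1.2
  endloop
 endfacet
 facet normal 0.970 -0.223 -0.096
  outer loop
   vertex 3.1 3.3 0.9
   vertex 3.4 3.7 3.0
   vertex 2.5 0.6 1.1
  endloop
 endfacet
 facet normal -0.301 0.897 -0.323
  outer loop
   vertex 3.1 3.3 0.9
   vertex 0.1 2.4 1.2
   vertex 0.4 3.4 3.7
  endloop
 endfacet
 facet normal -0.137 0.977 -0.167
  outer loop
   vertex 3.1 3.3 0.9
   vertex 0.4 3.4 3.7
   vertex 3.4 3.7 3.0
  endloop
 endfacet
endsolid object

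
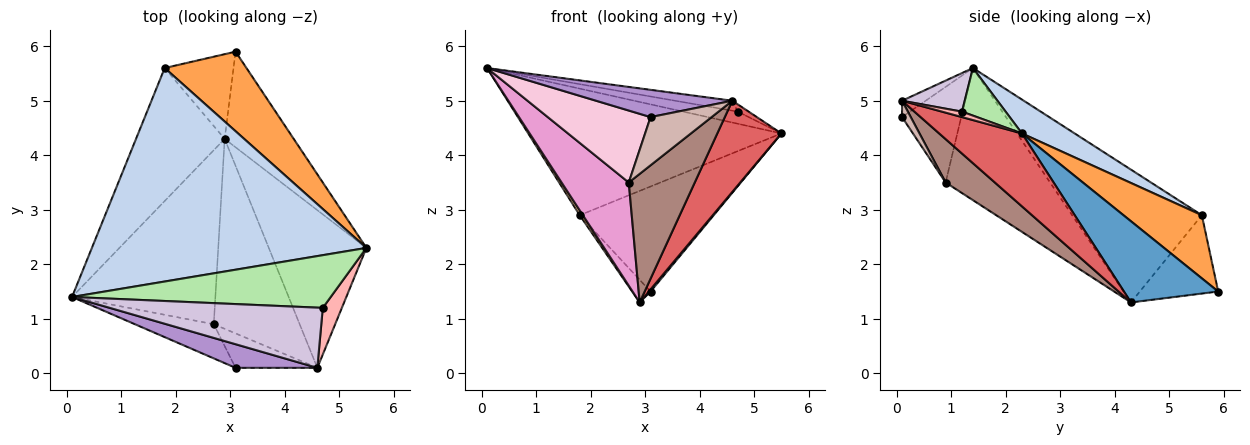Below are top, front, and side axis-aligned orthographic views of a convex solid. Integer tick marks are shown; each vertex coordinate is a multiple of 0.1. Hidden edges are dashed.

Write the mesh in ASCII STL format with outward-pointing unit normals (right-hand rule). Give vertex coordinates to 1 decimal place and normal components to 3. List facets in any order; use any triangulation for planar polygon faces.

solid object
 facet normal 0.762 -0.014 -0.648
  outer loop
   vertex 2.9 4.3 1.3
   vertex 3.1 5.9 1.5
   vertex 5.5 2.3 4.4
  endloop
 endfacet
 facet normal 0.106 0.507 0.855
  outer loop
   vertex 1.8 5.6 2.9
   vertex 0.1 1.4 5.6
   vertex 5.5 2.3 4.4
  endloop
 endfacet
 facet normal 0.423 0.723 0.547
  outer loop
   vertex 1.8 5.6 2.9
   vertex 5.5 2.3 4.4
   vertex 3.1 5.9 1.5
  endloop
 endfacet
 facet normal -0.832 -0.020 -0.555
  outer loop
   vertex 1.8 5.6 2.9
   vertex 2.9 4.3 1.3
   vertex 0.1 1.4 5.6
  endloop
 endfacet
 facet normal -0.740 0.174 -0.650
  outer loop
   vertex 1.8 5.6 2.9
   vertex 3.1 5.9 1.5
   vertex 2.9 4.3 1.3
  endloop
 endfacet
 facet normal 0.176 0.221 0.959
  outer loop
   vertex 4.7 1.2 4.8
   vertex 5.5 2.3 4.4
   vertex 0.1 1.4 5.6
  endloop
 endfacet
 facet normal 0.543 -0.420 -0.727
  outer loop
   vertex 4.6 0.1 5.0
   vertex 2.9 4.3 1.3
   vertex 5.5 2.3 4.4
  endloop
 endfacet
 facet normal 0.272 0.148 0.951
  outer loop
   vertex 4.6 0.1 5.0
   vertex 5.5 2.3 4.4
   vertex 4.7 1.2 4.8
  endloop
 endfacet
 facet normal -0.130 -0.749 0.649
  outer loop
   vertex 4.6 0.1 5.0
   vertex 0.1 1.4 5.6
   vertex 3.1 0.1 4.7
  endloop
 endfacet
 facet normal 0.176 0.161 0.971
  outer loop
   vertex 4.6 0.1 5.0
   vertex 4.7 1.2 4.8
   vertex 0.1 1.4 5.6
  endloop
 endfacet
 facet normal 0.386 -0.517 -0.764
  outer loop
   vertex 2.7 0.9 3.5
   vertex 2.9 4.3 1.3
   vertex 4.6 0.1 5.0
  endloop
 endfacet
 facet normal 0.115 -0.808 -0.577
  outer loop
   vertex 2.7 0.9 3.5
   vertex 4.6 0.1 5.0
   vertex 3.1 0.1 4.7
  endloop
 endfacet
 facet normal -0.621 -0.400 -0.674
  outer loop
   vertex 2.7 0.9 3.5
   vertex 0.1 1.4 5.6
   vertex 2.9 4.3 1.3
  endloop
 endfacet
 facet normal -0.461 -0.801 -0.380
  outer loop
   vertex 2.7 0.9 3.5
   vertex 3.1 0.1 4.7
   vertex 0.1 1.4 5.6
  endloop
 endfacet
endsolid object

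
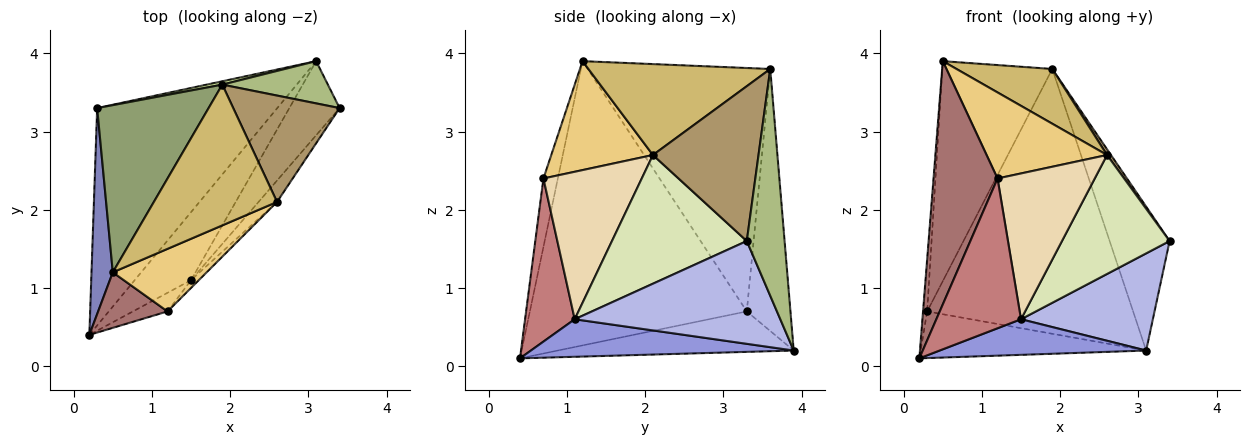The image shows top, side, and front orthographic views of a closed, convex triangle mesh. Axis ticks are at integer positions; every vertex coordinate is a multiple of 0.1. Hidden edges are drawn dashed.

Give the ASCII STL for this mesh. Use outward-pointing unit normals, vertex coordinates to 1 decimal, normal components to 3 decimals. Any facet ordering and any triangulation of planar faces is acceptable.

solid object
 facet normal -0.214 0.205 -0.955
  outer loop
   vertex 0.3 3.3 0.7
   vertex 3.1 3.9 0.2
   vertex 0.2 0.4 0.1
  endloop
 endfacet
 facet normal -0.997 0.019 0.075
  outer loop
   vertex 0.3 3.3 0.7
   vertex 0.2 0.4 0.1
   vertex 0.5 1.2 3.9
  endloop
 endfacet
 facet normal 0.509 -0.400 -0.763
  outer loop
   vertex 1.5 1.1 0.6
   vertex 0.2 0.4 0.1
   vertex 3.1 3.9 0.2
  endloop
 endfacet
 facet normal 0.778 -0.499 -0.381
  outer loop
   vertex 1.5 1.1 0.6
   vertex 3.1 3.9 0.2
   vertex 3.4 3.3 1.6
  endloop
 endfacet
 facet normal -0.797 0.480 0.365
  outer loop
   vertex 1.9 3.6 3.8
   vertex 0.3 3.3 0.7
   vertex 0.5 1.2 3.9
  endloop
 endfacet
 facet normal 0.518 0.821 0.241
  outer loop
   vertex 1.9 3.6 3.8
   vertex 3.4 3.3 1.6
   vertex 3.1 3.9 0.2
  endloop
 endfacet
 facet normal -0.207 0.978 0.012
  outer loop
   vertex 1.9 3.6 3.8
   vertex 3.1 3.9 0.2
   vertex 0.3 3.3 0.7
  endloop
 endfacet
 facet normal 0.777 -0.620 -0.112
  outer loop
   vertex 2.6 2.1 2.7
   vertex 1.5 1.1 0.6
   vertex 3.4 3.3 1.6
  endloop
 endfacet
 facet normal 0.824 -0.031 0.566
  outer loop
   vertex 2.6 2.1 2.7
   vertex 3.4 3.3 1.6
   vertex 1.9 3.6 3.8
  endloop
 endfacet
 facet normal 0.567 -0.299 0.768
  outer loop
   vertex 2.6 2.1 2.7
   vertex 1.9 3.6 3.8
   vertex 0.5 1.2 3.9
  endloop
 endfacet
 facet normal 0.564 -0.668 0.486
  outer loop
   vertex 1.2 0.7 2.4
   vertex 2.6 2.1 2.7
   vertex 0.5 1.2 3.9
  endloop
 endfacet
 facet normal 0.711 -0.703 -0.038
  outer loop
   vertex 1.2 0.7 2.4
   vertex 1.5 1.1 0.6
   vertex 2.6 2.1 2.7
  endloop
 endfacet
 facet normal -0.214 -0.952 0.217
  outer loop
   vertex 1.2 0.7 2.4
   vertex 0.5 1.2 3.9
   vertex 0.2 0.4 0.1
  endloop
 endfacet
 facet normal 0.503 -0.858 -0.107
  outer loop
   vertex 1.2 0.7 2.4
   vertex 0.2 0.4 0.1
   vertex 1.5 1.1 0.6
  endloop
 endfacet
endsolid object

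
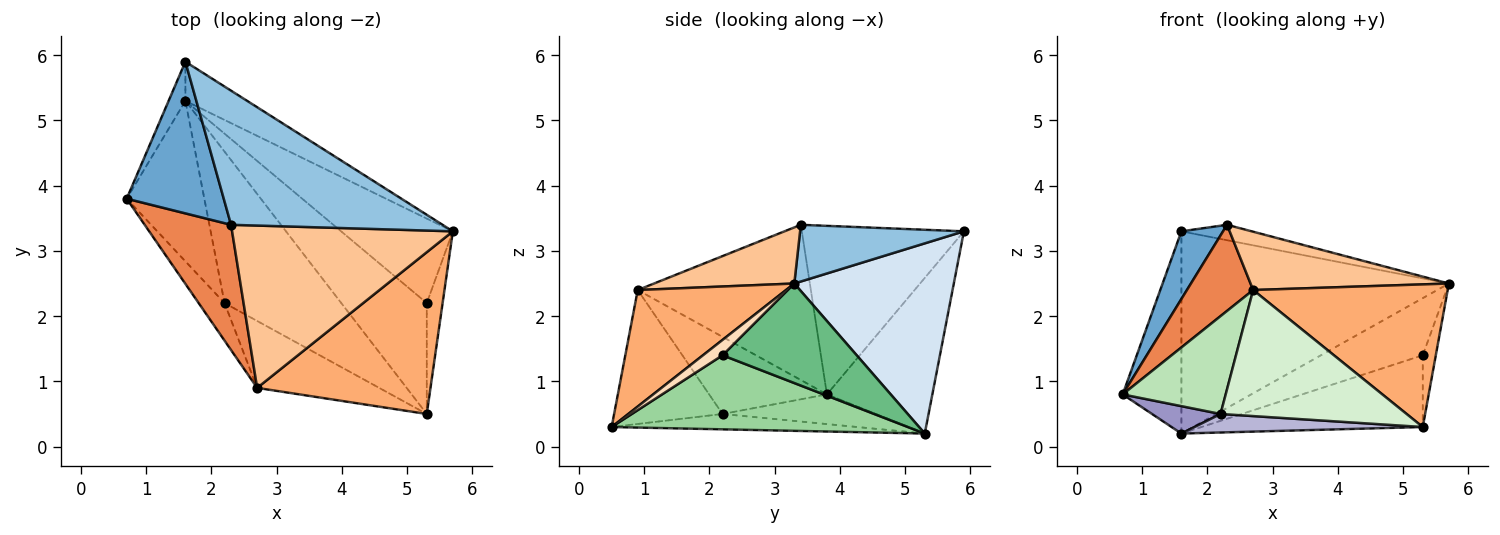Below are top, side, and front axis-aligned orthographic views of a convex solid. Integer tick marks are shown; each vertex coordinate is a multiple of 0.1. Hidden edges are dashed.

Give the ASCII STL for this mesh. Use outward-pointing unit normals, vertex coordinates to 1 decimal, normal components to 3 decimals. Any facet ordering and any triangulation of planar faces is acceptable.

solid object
 facet normal -0.846 -0.217 0.487
  outer loop
   vertex 1.6 5.9 3.3
   vertex 0.7 3.8 0.8
   vertex 2.3 3.4 3.4
  endloop
 endfacet
 facet normal 0.257 0.110 0.960
  outer loop
   vertex 1.6 5.9 3.3
   vertex 2.3 3.4 3.4
   vertex 5.7 3.3 2.5
  endloop
 endfacet
 facet normal -0.870 0.484 -0.094
  outer loop
   vertex 1.6 5.3 0.2
   vertex 0.7 3.8 0.8
   vertex 1.6 5.9 3.3
  endloop
 endfacet
 facet normal 0.505 0.847 -0.164
  outer loop
   vertex 1.6 5.3 0.2
   vertex 1.6 5.9 3.3
   vertex 5.7 3.3 2.5
  endloop
 endfacet
 facet normal -0.829 -0.317 0.461
  outer loop
   vertex 2.7 0.9 2.4
   vertex 2.3 3.4 3.4
   vertex 0.7 3.8 0.8
  endloop
 endfacet
 facet normal 0.450 -0.591 0.670
  outer loop
   vertex 2.7 0.9 2.4
   vertex 5.3 0.5 0.3
   vertex 5.7 3.3 2.5
  endloop
 endfacet
 facet normal 0.233 -0.329 0.915
  outer loop
   vertex 2.7 0.9 2.4
   vertex 5.7 3.3 2.5
   vertex 2.3 3.4 3.4
  endloop
 endfacet
 facet normal 0.632 0.421 -0.651
  outer loop
   vertex 5.3 2.2 1.4
   vertex 5.7 3.3 2.5
   vertex 5.3 0.5 0.3
  endloop
 endfacet
 facet normal 0.594 0.451 -0.667
  outer loop
   vertex 5.3 2.2 1.4
   vertex 1.6 5.3 0.2
   vertex 5.7 3.3 2.5
  endloop
 endfacet
 facet normal 0.588 0.439 -0.679
  outer loop
   vertex 5.3 2.2 1.4
   vertex 5.3 0.5 0.3
   vertex 1.6 5.3 0.2
  endloop
 endfacet
 facet normal -0.730 -0.638 -0.245
  outer loop
   vertex 2.2 2.2 0.5
   vertex 2.7 0.9 2.4
   vertex 0.7 3.8 0.8
  endloop
 endfacet
 facet normal -0.458 -0.785 -0.417
  outer loop
   vertex 2.2 2.2 0.5
   vertex 5.3 0.5 0.3
   vertex 2.7 0.9 2.4
  endloop
 endfacet
 facet normal -0.352 -0.157 -0.922
  outer loop
   vertex 2.2 2.2 0.5
   vertex 0.7 3.8 0.8
   vertex 1.6 5.3 0.2
  endloop
 endfacet
 facet normal -0.129 -0.120 -0.984
  outer loop
   vertex 2.2 2.2 0.5
   vertex 1.6 5.3 0.2
   vertex 5.3 0.5 0.3
  endloop
 endfacet
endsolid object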